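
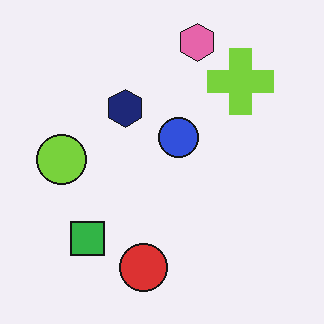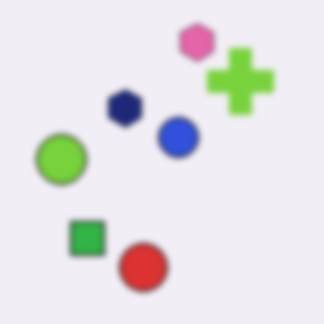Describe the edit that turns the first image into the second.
Moderately blurred.

Shape edges and outlines are uniformly softened across the whole image.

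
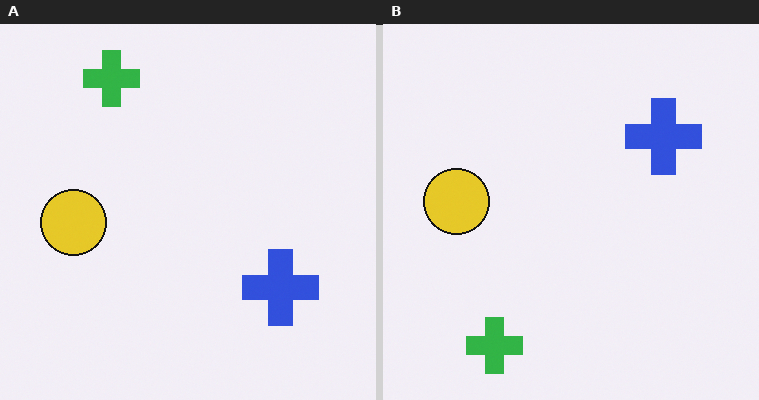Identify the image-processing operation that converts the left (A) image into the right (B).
This is the original image flipped vertically (top ↔ bottom).

The green cross is in the top-left of the left (A) image and the bottom-left of the right (B) — shapes on opposite sides of the horizontal midline have swapped in a mirror flip.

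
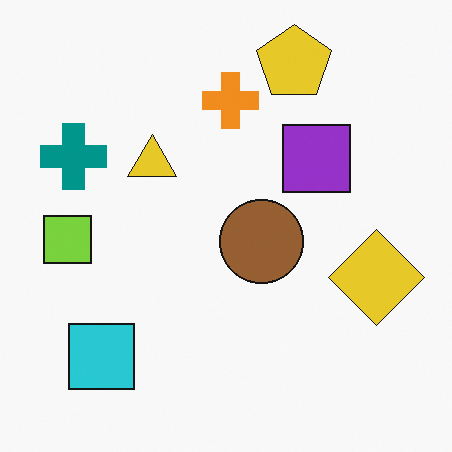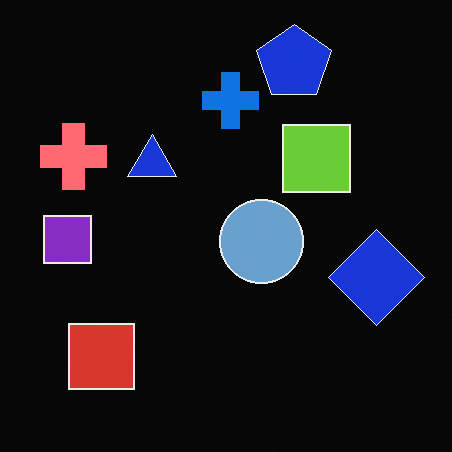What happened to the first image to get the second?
This is the original image color-inverted (negative).

The light background has become dark and every shape's color is its complement — a photographic negative.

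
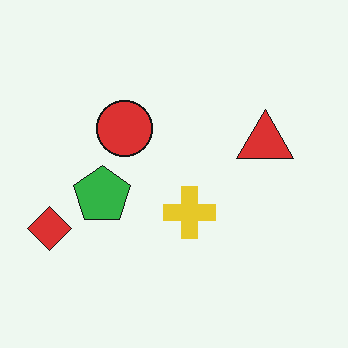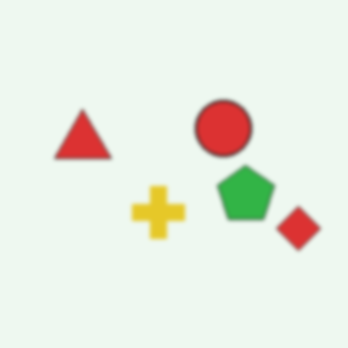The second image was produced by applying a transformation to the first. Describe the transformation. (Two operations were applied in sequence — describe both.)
The image was flipped horizontally (left ↔ right), then lightly blurred.

The red diamond is in the left of the first image and the right of the second — shapes on opposite sides of the vertical midline have swapped in a mirror flip. Shape edges and outlines are uniformly softened across the whole image.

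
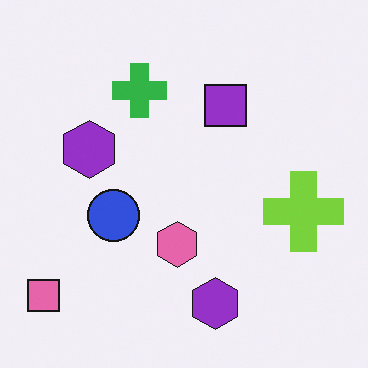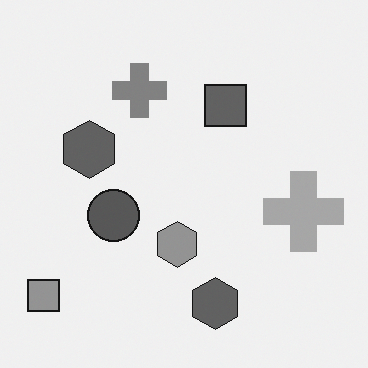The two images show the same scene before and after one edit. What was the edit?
The transformation is: converted to grayscale.

All color is removed — every shape is now a shade of grey.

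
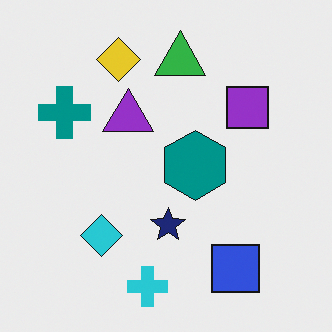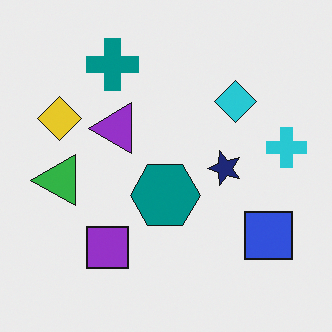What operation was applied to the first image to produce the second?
The second image is the first transposed (reflected across the top-left ↔ bottom-right diagonal).

Shapes have swapped their row and column positions — what was in the top-right is now in the bottom-left — a diagonal reflection.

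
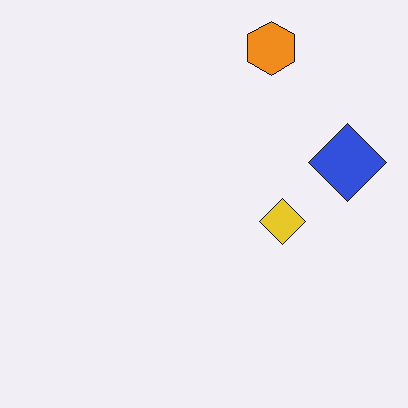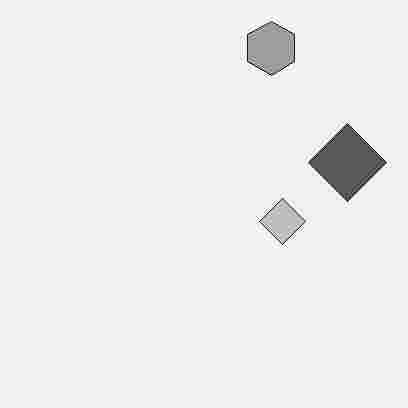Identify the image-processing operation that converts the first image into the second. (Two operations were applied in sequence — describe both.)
This is the original image converted to grayscale, then heavily JPEG-compressed with obvious blocking artifacts.

All color is removed — every shape is now a shade of grey. Blocky 8×8 compression artifacts appear around shape edges and the flat background shows ringing — characteristic JPEG degradation.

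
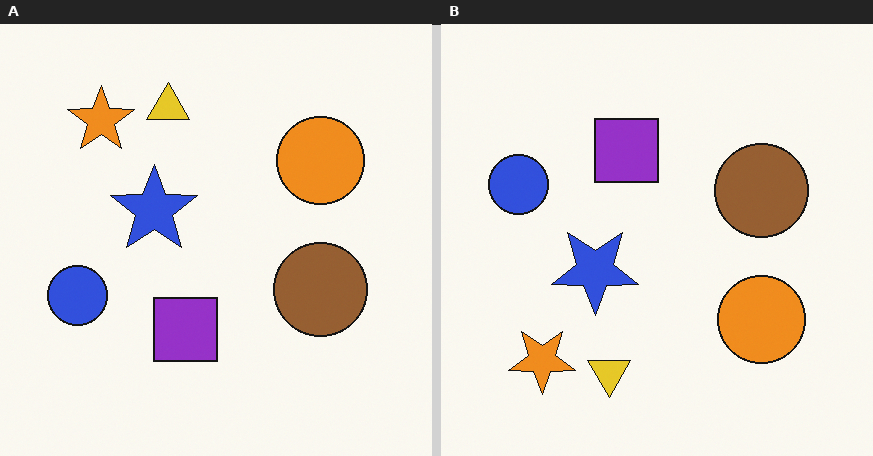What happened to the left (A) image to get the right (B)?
The transformation is: flipped vertically (top ↔ bottom).

The yellow triangle is in the top of the left (A) image and the bottom of the right (B) — shapes on opposite sides of the horizontal midline have swapped in a mirror flip.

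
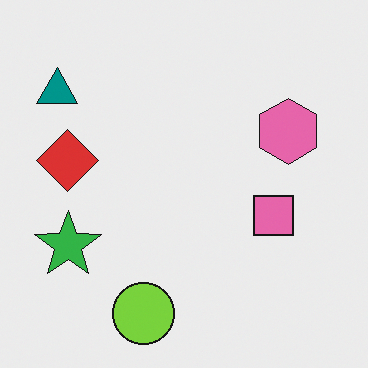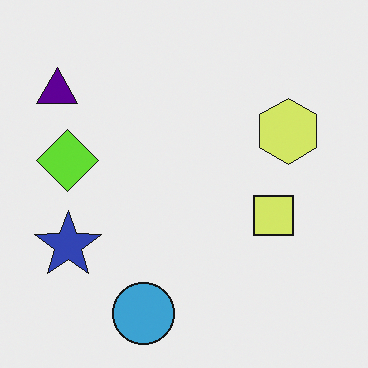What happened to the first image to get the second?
Hue-shifted noticeably.

Every shape's color has rotated by the same amount around the hue wheel — a uniform hue shift.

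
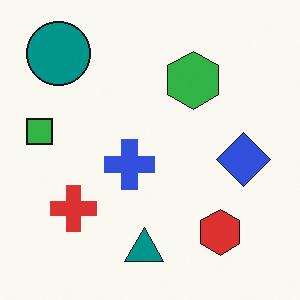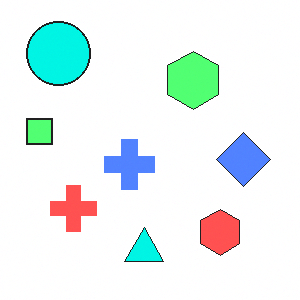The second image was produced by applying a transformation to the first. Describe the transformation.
This is the original image substantially brightened.

Every pixel — background and shapes alike — is uniformly brightened.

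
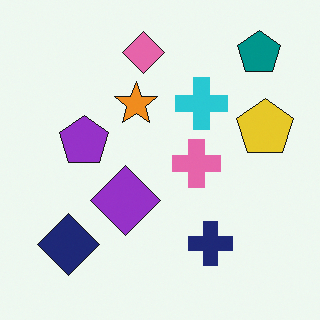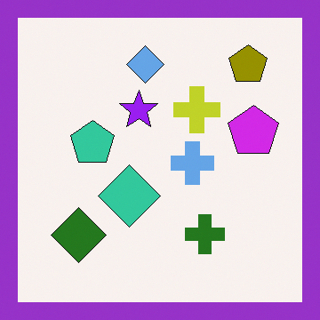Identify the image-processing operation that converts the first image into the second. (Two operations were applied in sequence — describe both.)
The transformation is: hue-shifted through roughly half the color wheel, then framed with a purple border.

Every shape's color has rotated by the same amount around the hue wheel — a uniform hue shift. A solid purple frame runs around the edge of the second image, with the content slightly shrunk inside it.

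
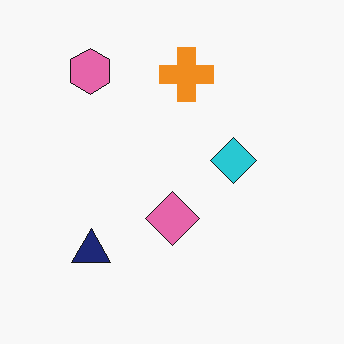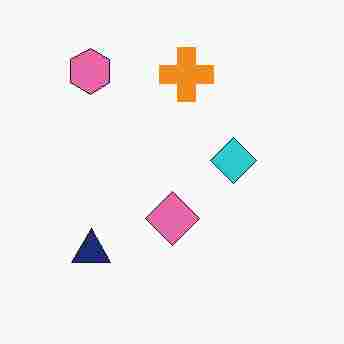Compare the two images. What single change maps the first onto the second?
The transformation is: heavily JPEG-compressed with obvious blocking artifacts.

Blocky 8×8 compression artifacts appear around shape edges and the flat background shows ringing — characteristic JPEG degradation.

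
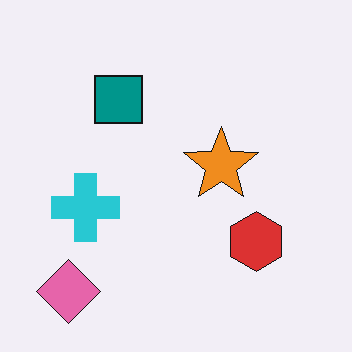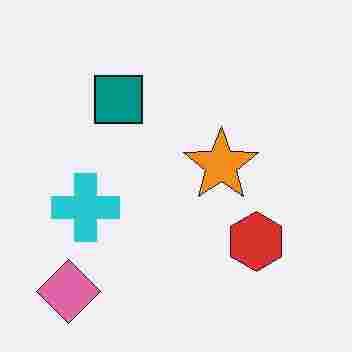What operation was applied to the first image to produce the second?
The image was degraded with heavy JPEG compression.

Blocky 8×8 compression artifacts appear around shape edges and the flat background shows ringing — characteristic JPEG degradation.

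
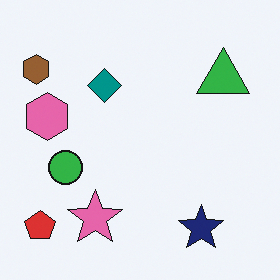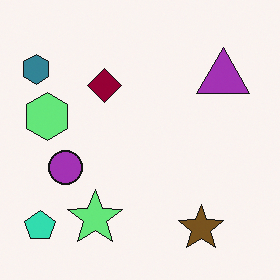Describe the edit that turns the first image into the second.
The second image is the first hue-shifted by a large amount.

Every shape's color has rotated by the same amount around the hue wheel — a uniform hue shift.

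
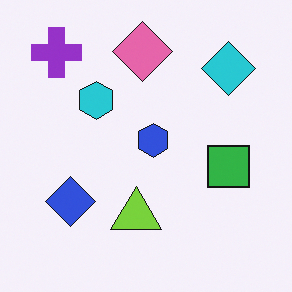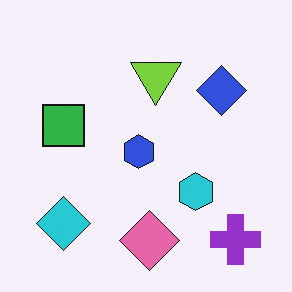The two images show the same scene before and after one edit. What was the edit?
The second image is the first rotated 180°.

The purple cross sits in the top-left of the first image and the bottom-right of the second — consistent with a whole-image 180° rotation.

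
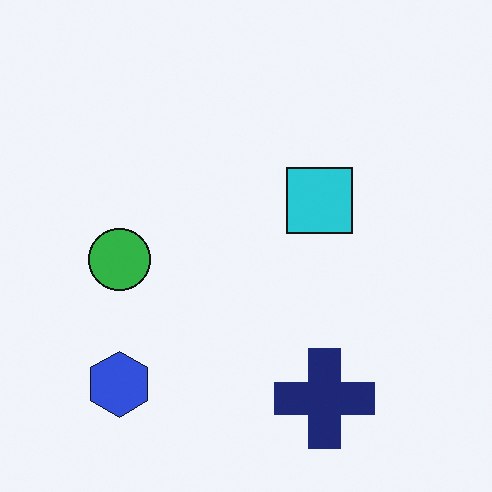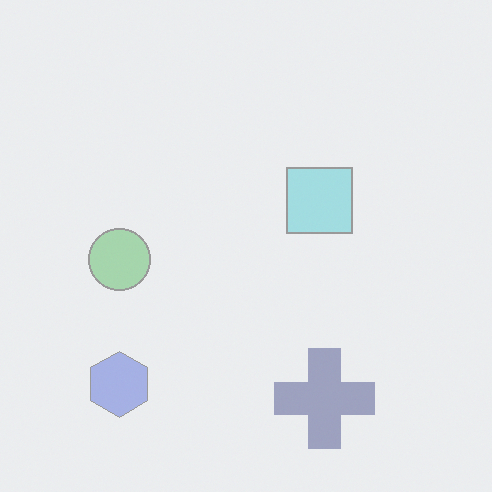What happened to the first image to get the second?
This is the original image washed out (contrast reduced).

Tones are pushed toward mid-grey across the whole image — a global contrast change.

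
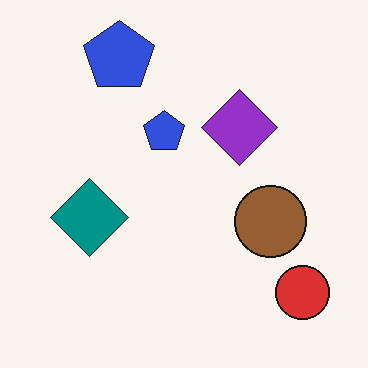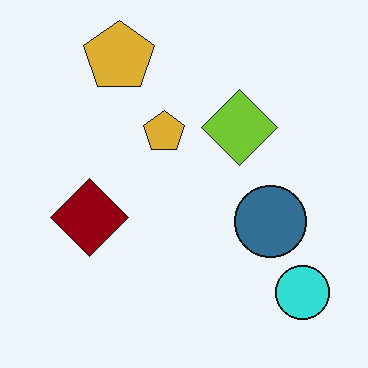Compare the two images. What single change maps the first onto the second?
The second image is the first hue-shifted by a large amount.

Every shape's color has rotated by the same amount around the hue wheel — a uniform hue shift.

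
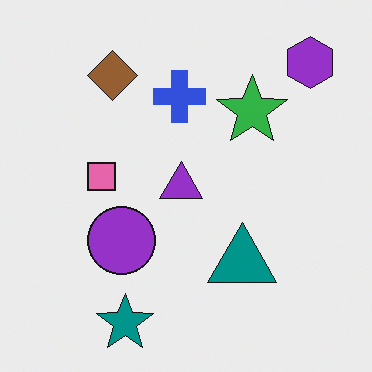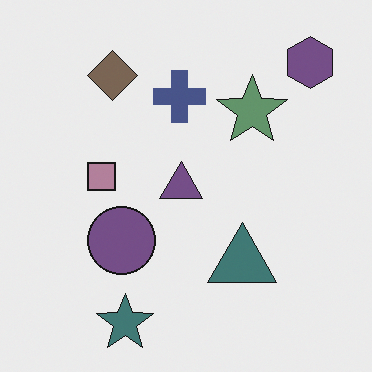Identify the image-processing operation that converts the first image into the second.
It was heavily desaturated.

All colors are more muted and greyish — a global saturation change.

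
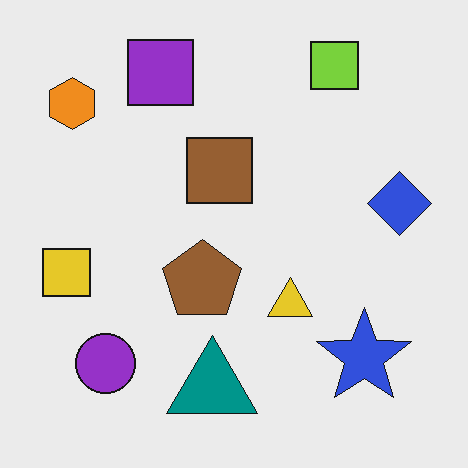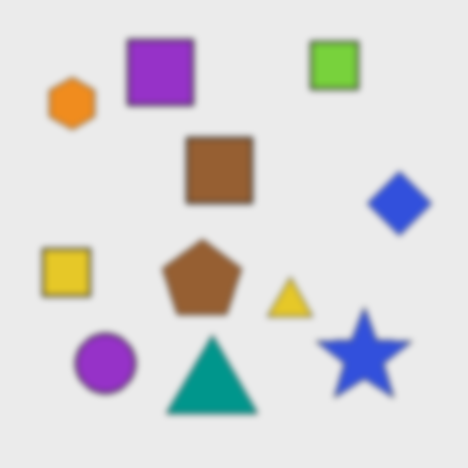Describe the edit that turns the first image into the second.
The image was noticeably gaussian-blurred.

Shape edges and outlines are uniformly softened across the whole image.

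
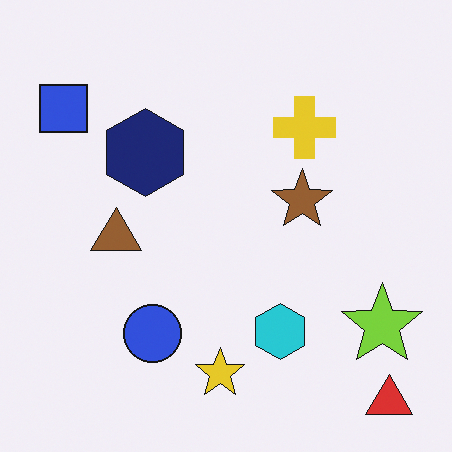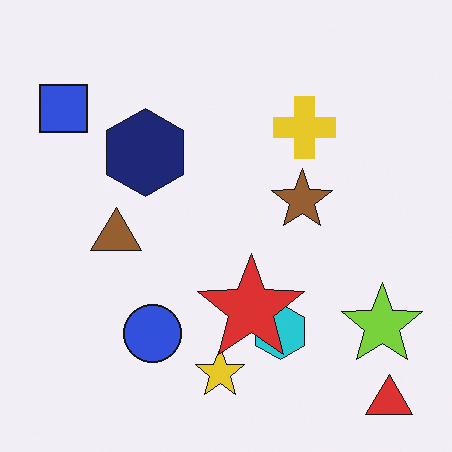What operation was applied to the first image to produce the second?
Overlaid with an additional red star.

A red star appears in the second image that is absent from the first.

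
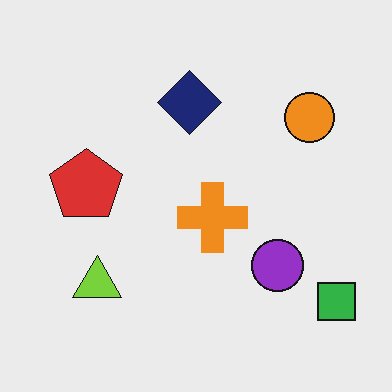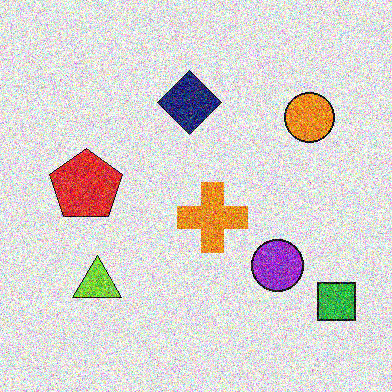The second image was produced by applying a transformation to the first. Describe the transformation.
The image was degraded with a thick layer of grain.

Random speckle covers the whole image, including the flat background.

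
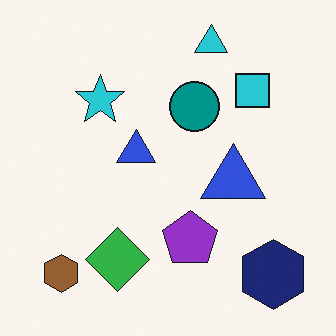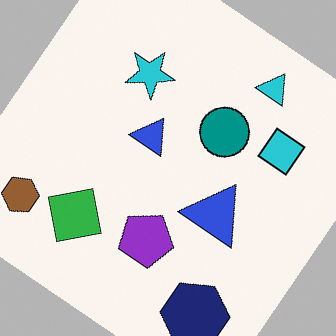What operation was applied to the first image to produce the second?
The second image is the first rotated clockwise by a large amount — several tens of degrees.

Every shape is tilted by the same angle and the image corners show triangular fill wedges — a whole-image rotation by a non-right angle.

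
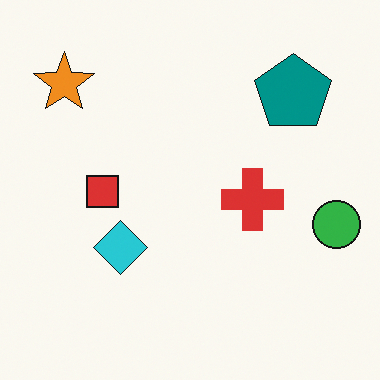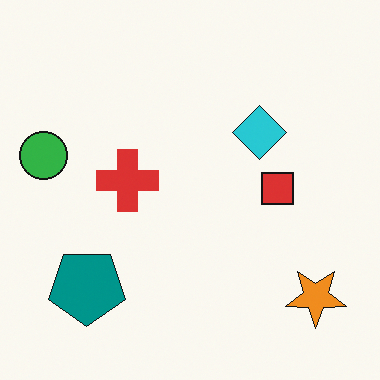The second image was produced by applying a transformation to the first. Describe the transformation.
This is the original image rotated 180°.

The orange star sits in the top-left of the first image and the bottom-right of the second — consistent with a whole-image 180° rotation.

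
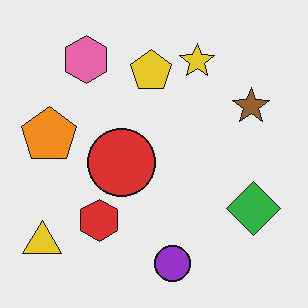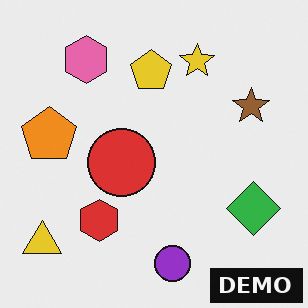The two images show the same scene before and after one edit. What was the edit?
The image was watermarked with the text "DEMO" in the lower-right corner.

A dark label reading "DEMO" appears in the lower-right corner.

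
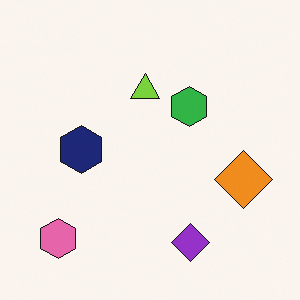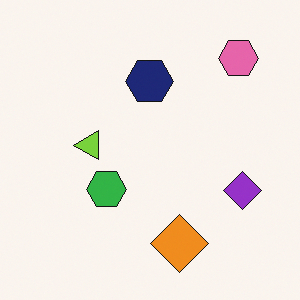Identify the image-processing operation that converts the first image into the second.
It was transposed (reflected across the top-left ↔ bottom-right diagonal).

Shapes have swapped their row and column positions — what was in the top-right is now in the bottom-left — a diagonal reflection.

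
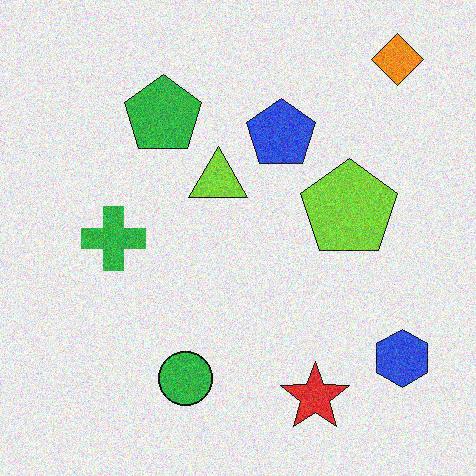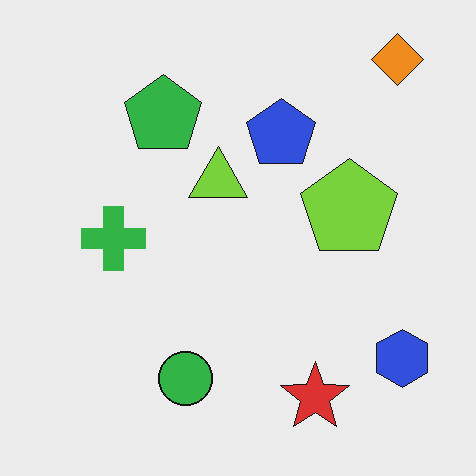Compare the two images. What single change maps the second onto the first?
The image was degraded with visible gaussian noise.

Random speckle covers the whole image, including the flat background.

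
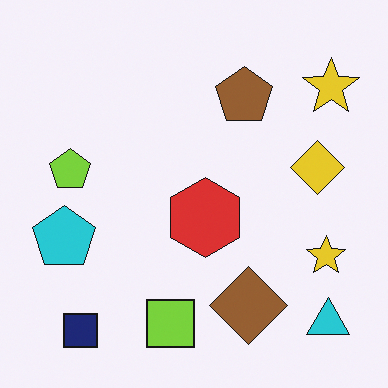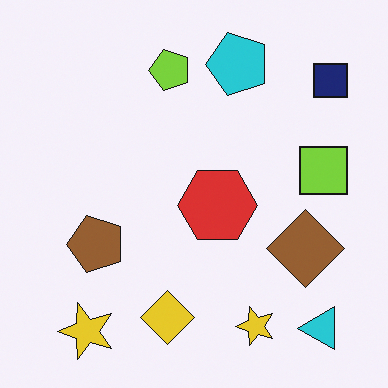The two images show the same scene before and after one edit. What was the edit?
This is the original image transposed (reflected across the top-left ↔ bottom-right diagonal).

Shapes have swapped their row and column positions — what was in the top-right is now in the bottom-left — a diagonal reflection.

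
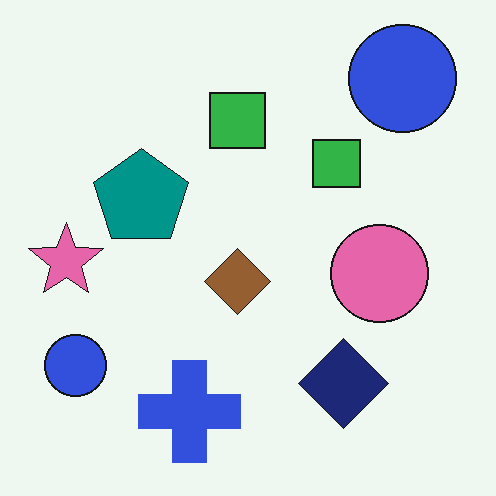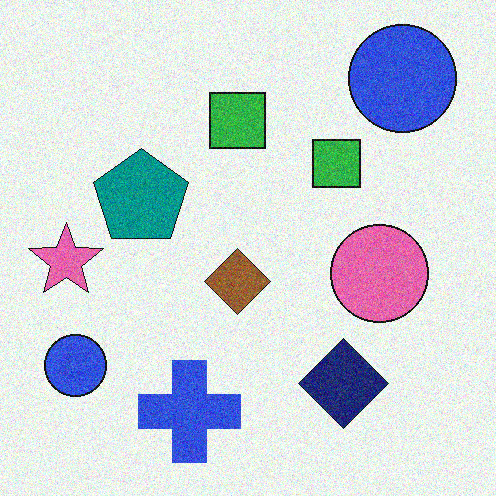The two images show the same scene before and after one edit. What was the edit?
This is the original image degraded with visible gaussian noise.

Random speckle covers the whole image, including the flat background.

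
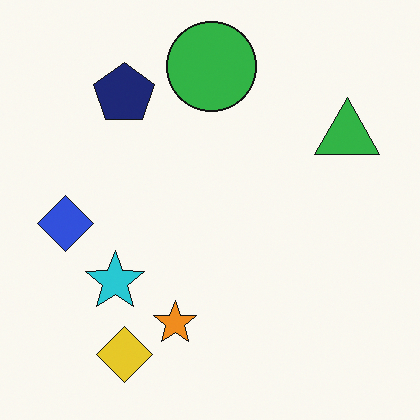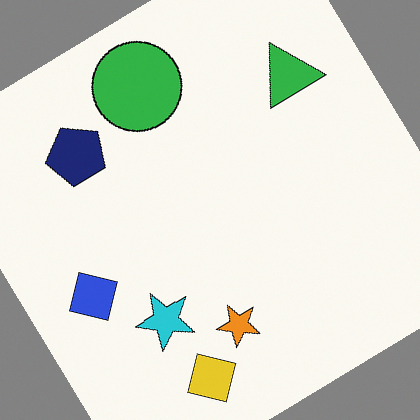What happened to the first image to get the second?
The image was rotated counter-clockwise by a large amount — several tens of degrees.

Every shape is tilted by the same angle and the image corners show triangular fill wedges — a whole-image rotation by a non-right angle.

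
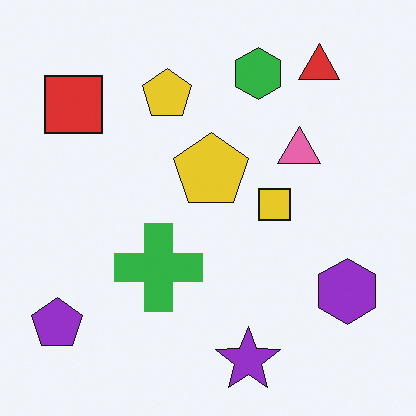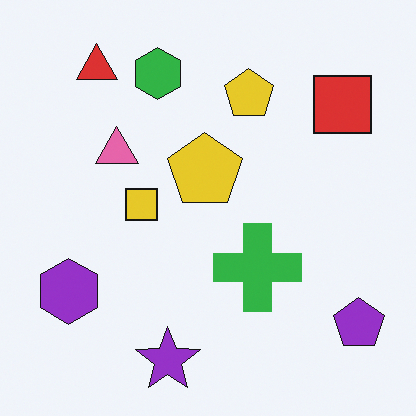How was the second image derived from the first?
Flipped horizontally (left ↔ right).

The purple pentagon is in the bottom-left of the first image and the bottom-right of the second — shapes on opposite sides of the vertical midline have swapped in a mirror flip.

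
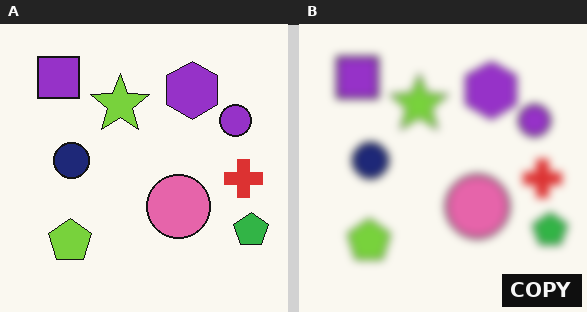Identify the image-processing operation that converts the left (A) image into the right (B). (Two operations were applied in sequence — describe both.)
It was moderately blurred, then watermarked with the text "COPY" in the lower-right corner.

Shape edges and outlines are uniformly softened across the whole image. A dark label reading "COPY" appears in the lower-right corner.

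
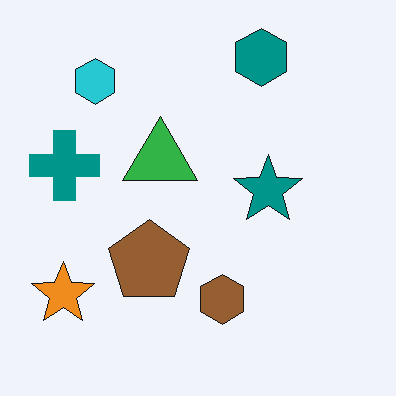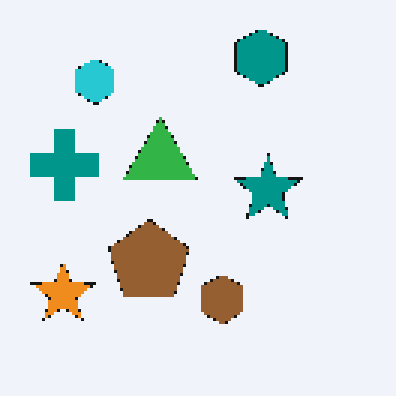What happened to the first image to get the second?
The second image is the first mildly pixelated.

Shapes are reduced to large square blocks; fine edges and outlines are lost — a downscale-then-upscale (mosaic) effect.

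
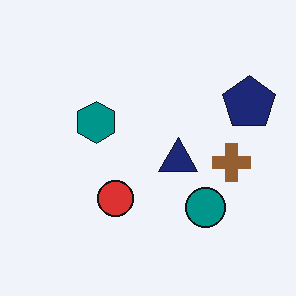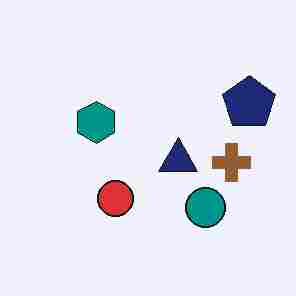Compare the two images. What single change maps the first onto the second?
This is the original image heavily JPEG-compressed with obvious blocking artifacts.

Blocky 8×8 compression artifacts appear around shape edges and the flat background shows ringing — characteristic JPEG degradation.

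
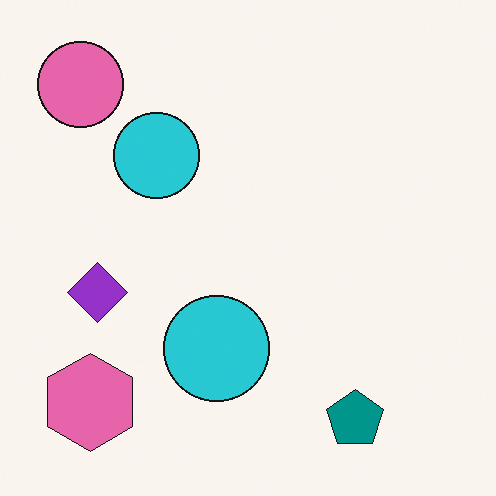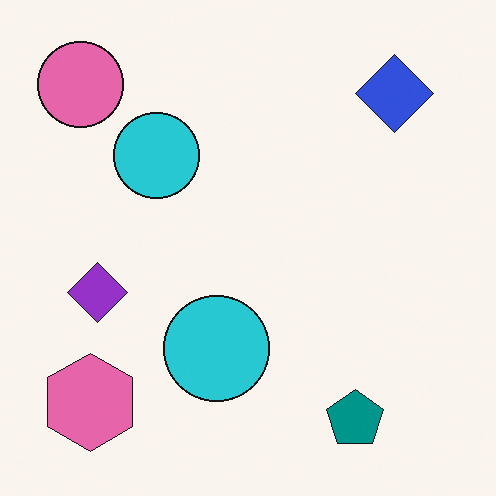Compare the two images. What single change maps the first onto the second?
The image was overlaid with an additional blue diamond.

A blue diamond appears in the second image that is absent from the first.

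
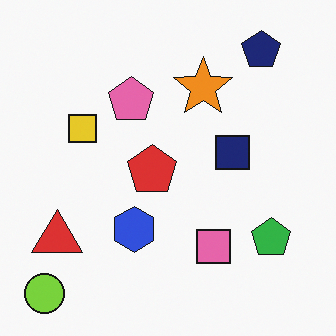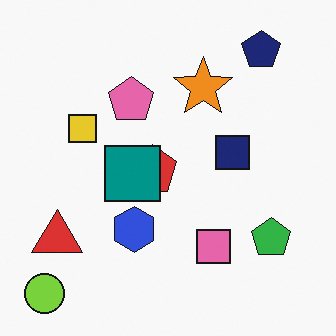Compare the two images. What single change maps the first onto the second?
The image was overlaid with an additional teal square.

A teal square appears in the second image that is absent from the first.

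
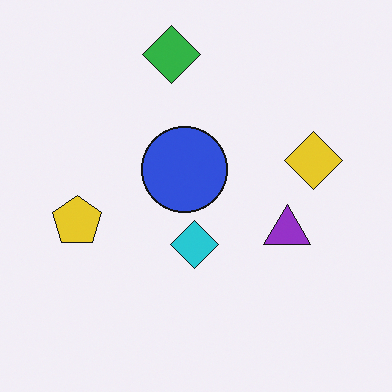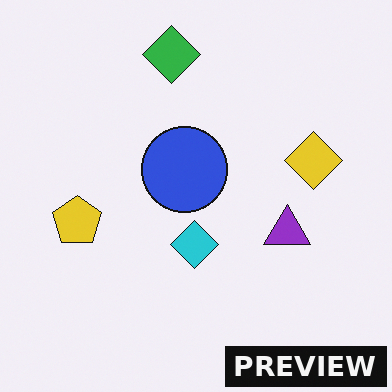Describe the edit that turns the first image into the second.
This is the original image watermarked with the text "PREVIEW" in the lower-right corner.

A dark label reading "PREVIEW" appears in the lower-right corner.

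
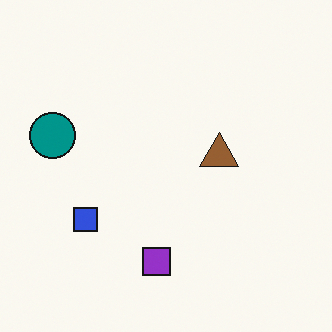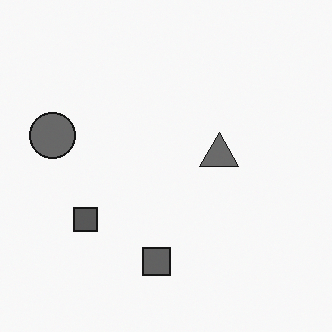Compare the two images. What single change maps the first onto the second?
This is the original image converted to grayscale.

All color is removed — every shape is now a shade of grey.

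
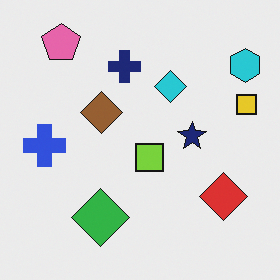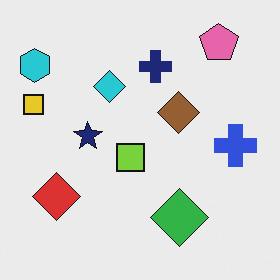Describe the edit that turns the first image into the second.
The image was flipped horizontally (left ↔ right).

The yellow square is in the right of the first image and the left of the second — shapes on opposite sides of the vertical midline have swapped in a mirror flip.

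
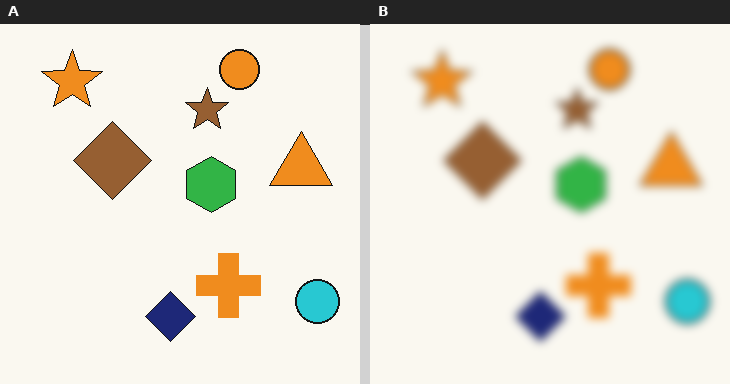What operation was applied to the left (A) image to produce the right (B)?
The image was noticeably gaussian-blurred.

Shape edges and outlines are uniformly softened across the whole image.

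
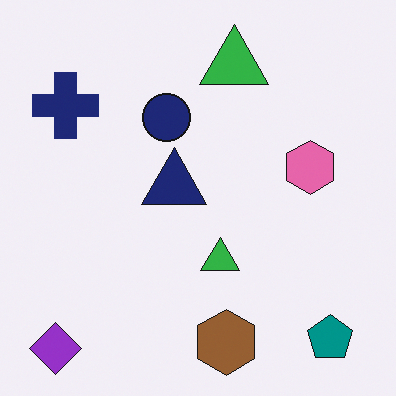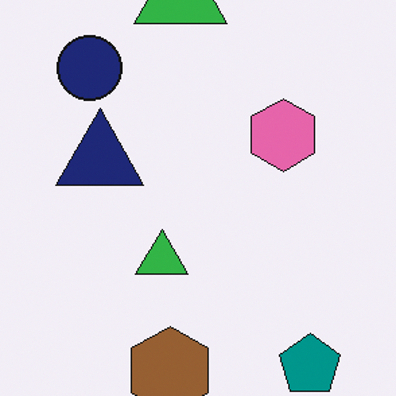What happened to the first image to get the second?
The second image is the first cropped slightly and scaled back up.

The visible shapes are larger and the field of view is narrower; shapes near the original edges may be partly or wholly outside the frame — a crop-and-rescale.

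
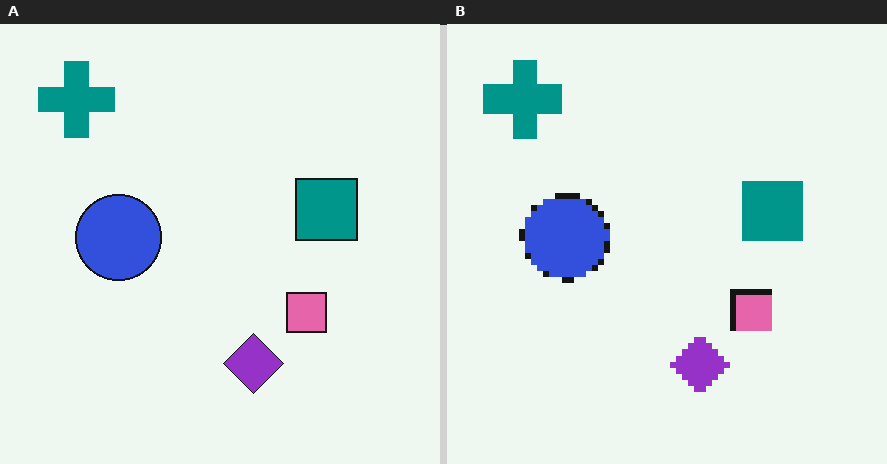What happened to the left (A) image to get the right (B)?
This is the original image moderately pixelated.

Shapes are reduced to large square blocks; fine edges and outlines are lost — a downscale-then-upscale (mosaic) effect.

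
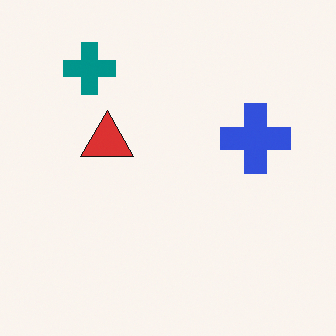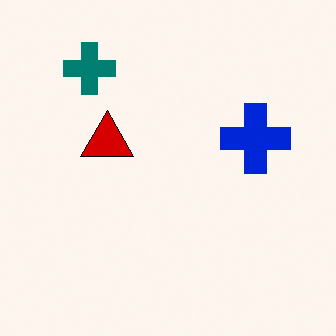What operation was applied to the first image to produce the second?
The transformation is: given slightly increased contrast.

Tones are pushed away from mid-grey across the whole image — a global contrast change.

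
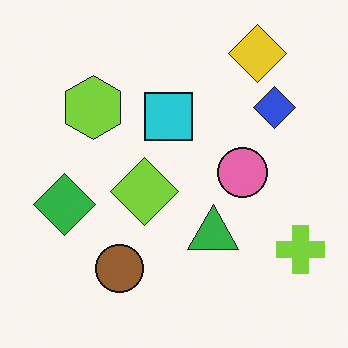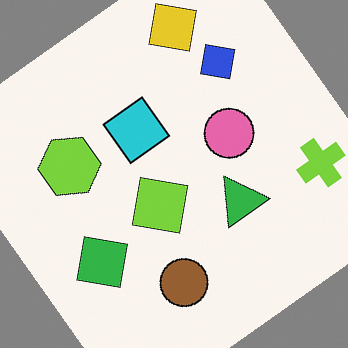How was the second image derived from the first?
It was rotated counter-clockwise by a large amount — several tens of degrees.

Every shape is tilted by the same angle and the image corners show triangular fill wedges — a whole-image rotation by a non-right angle.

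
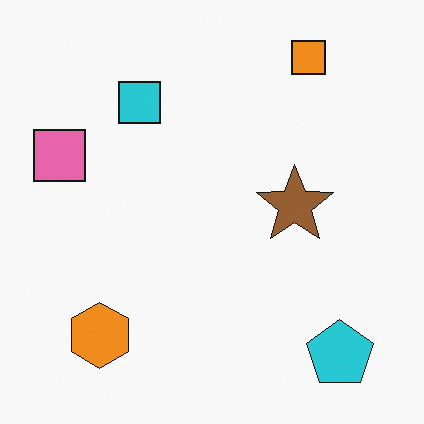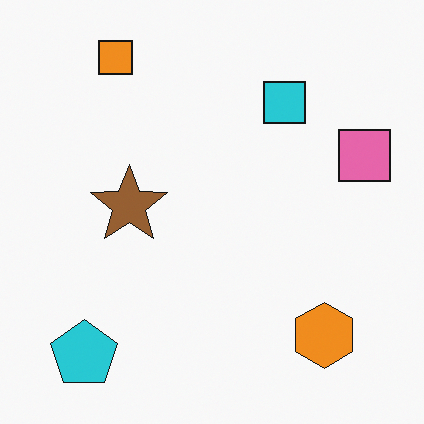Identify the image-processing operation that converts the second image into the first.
The image was flipped horizontally (left ↔ right).

The pink square is in the right of the second image and the left of the first — shapes on opposite sides of the vertical midline have swapped in a mirror flip.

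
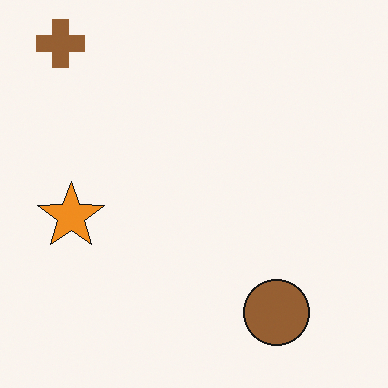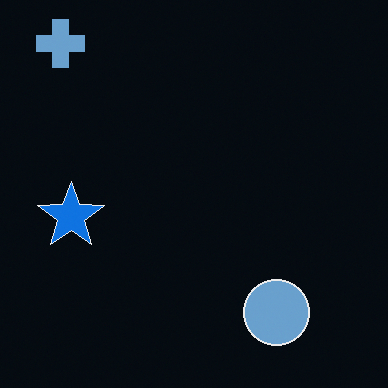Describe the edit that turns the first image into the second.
The second image is the first color-inverted (negative).

The light background has become dark and every shape's color is its complement — a photographic negative.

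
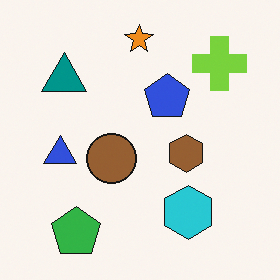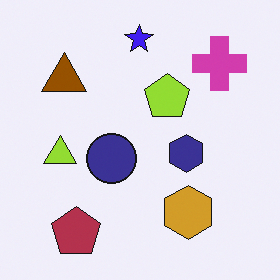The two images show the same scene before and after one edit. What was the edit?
The second image is the first hue-shifted through roughly half the color wheel.

Every shape's color has rotated by the same amount around the hue wheel — a uniform hue shift.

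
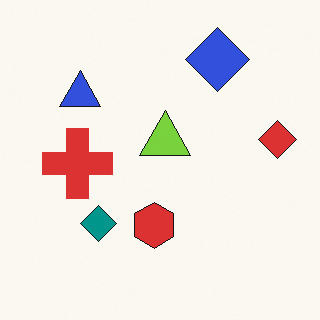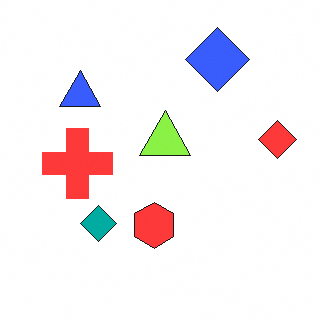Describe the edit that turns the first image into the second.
The second image is the first brightened a little.

Every pixel — background and shapes alike — is uniformly brightened.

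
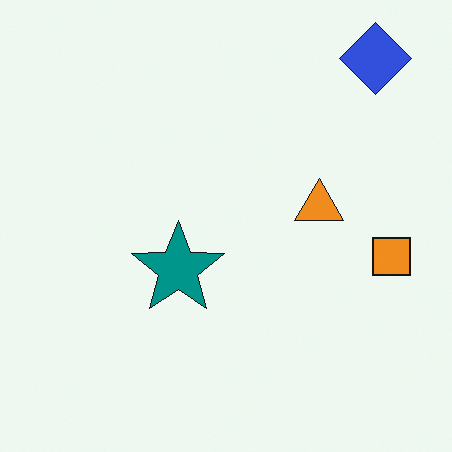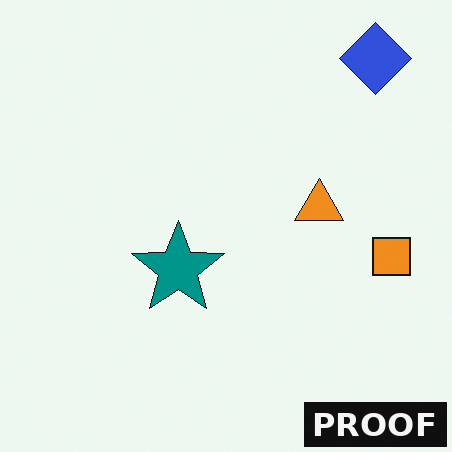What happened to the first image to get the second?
The image was watermarked with the text "PROOF" in the lower-right corner.

A dark label reading "PROOF" appears in the lower-right corner.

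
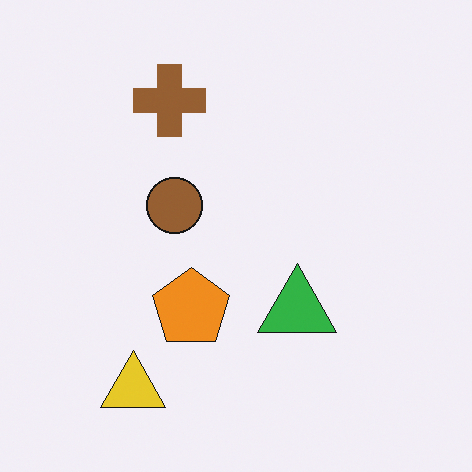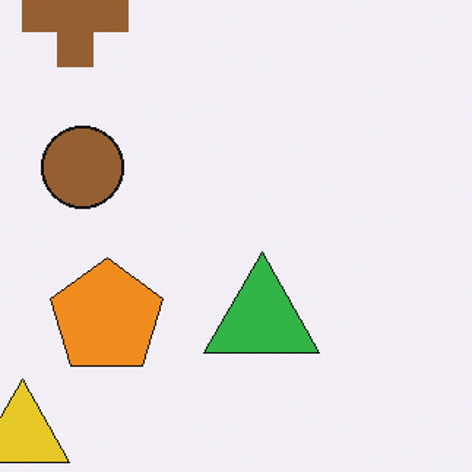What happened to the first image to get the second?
The image was cropped slightly and scaled back up.

The visible shapes are larger and the field of view is narrower; shapes near the original edges may be partly or wholly outside the frame — a crop-and-rescale.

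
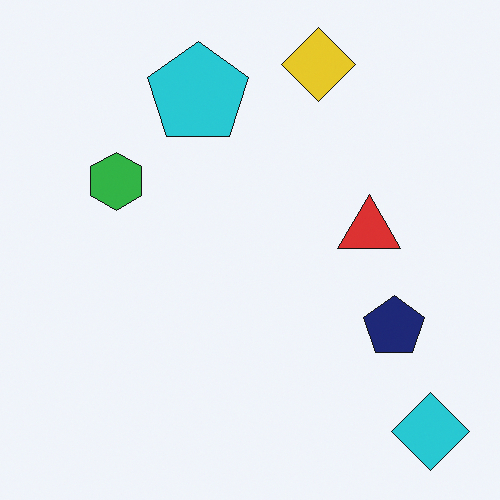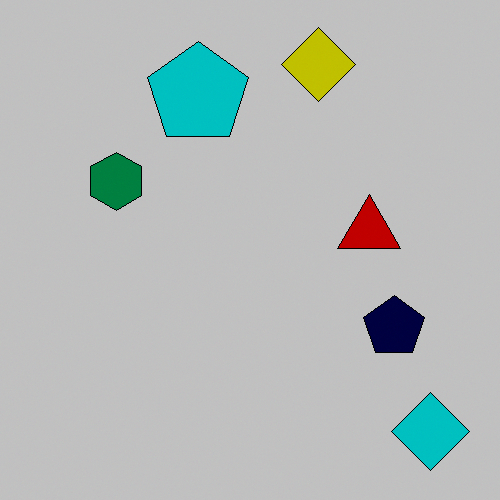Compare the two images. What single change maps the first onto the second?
This is the original image heavily posterized to just a handful of flat colors.

Each flat color has snapped to a coarser quantized level — most visibly, the near-white background has dropped to a flat grey.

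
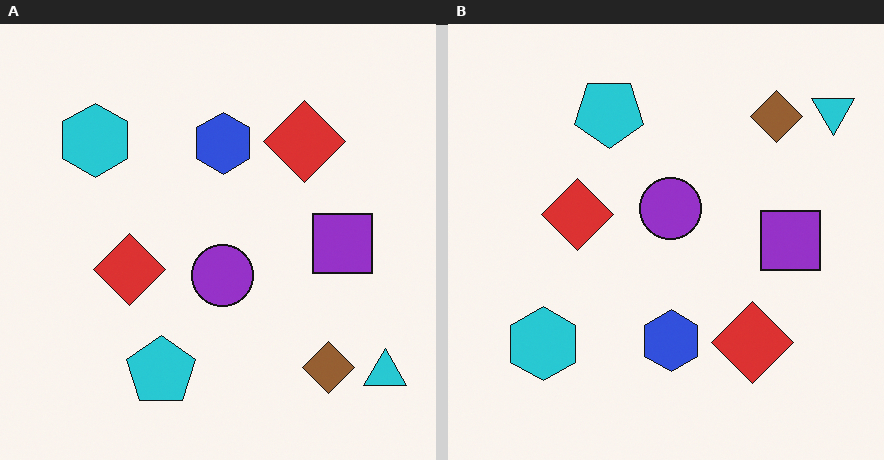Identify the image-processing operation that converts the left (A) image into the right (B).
Flipped vertically (top ↔ bottom).

The cyan triangle is in the bottom-right of the left (A) image and the top-right of the right (B) — shapes on opposite sides of the horizontal midline have swapped in a mirror flip.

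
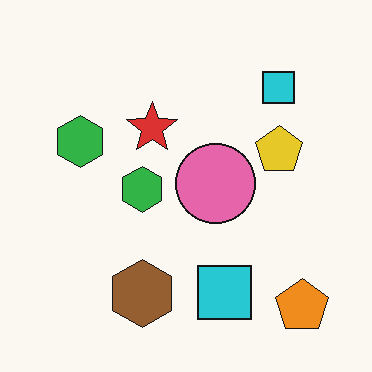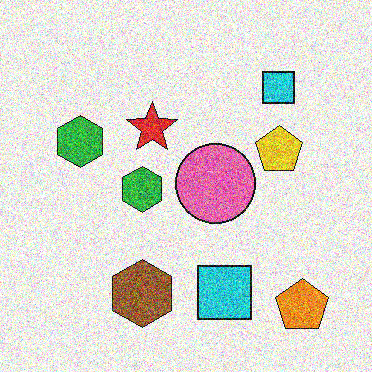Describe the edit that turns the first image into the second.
The second image is the first degraded with strong gaussian noise.

Random speckle covers the whole image, including the flat background.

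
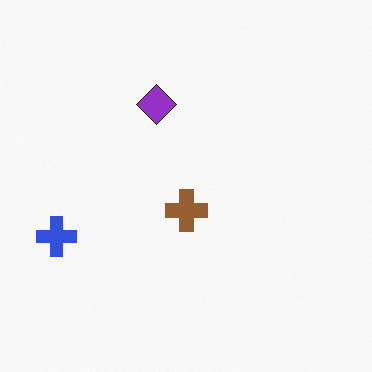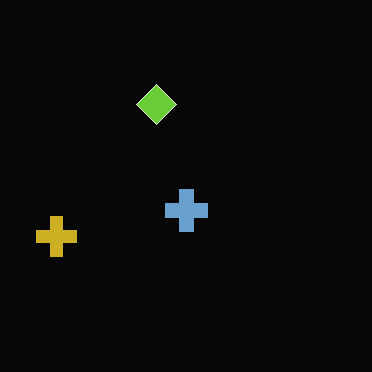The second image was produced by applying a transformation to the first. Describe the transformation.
It was color-inverted (negative).

The light background has become dark and every shape's color is its complement — a photographic negative.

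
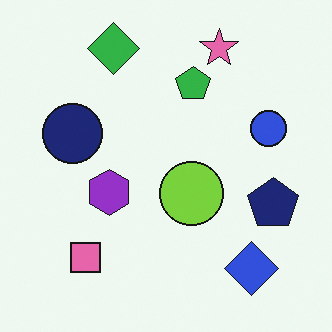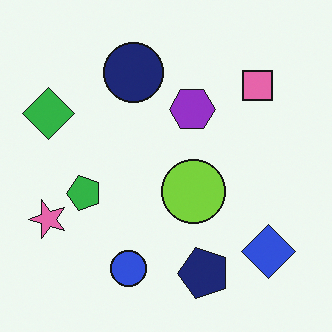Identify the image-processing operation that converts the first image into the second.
Transposed (reflected across the top-left ↔ bottom-right diagonal).

Shapes have swapped their row and column positions — what was in the top-right is now in the bottom-left — a diagonal reflection.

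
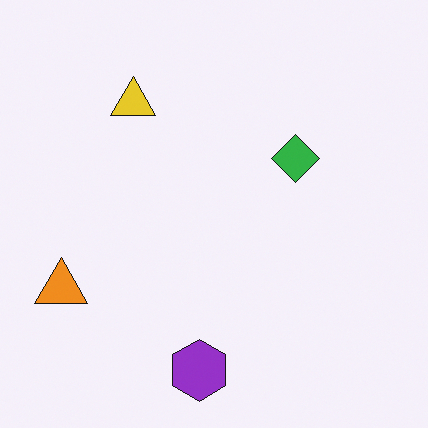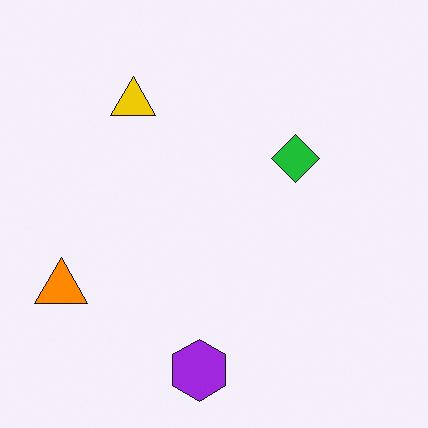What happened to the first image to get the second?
The transformation is: slightly oversaturated.

All colors are more vivid — a global saturation change.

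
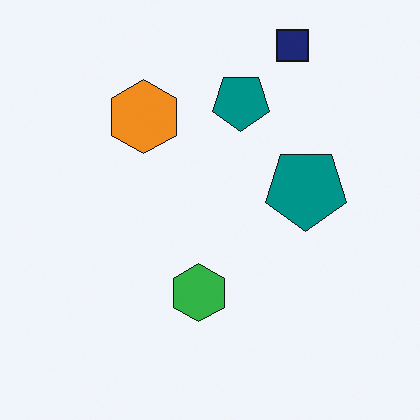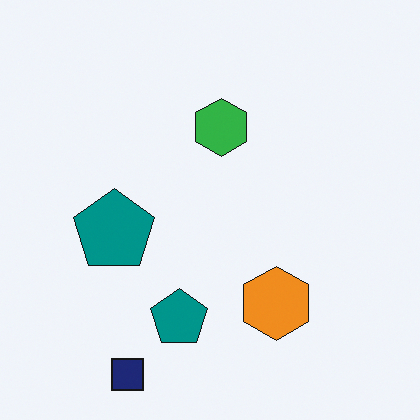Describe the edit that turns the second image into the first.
Rotated 180°.

The navy square sits in the bottom-left of the second image and the top-right of the first — consistent with a whole-image 180° rotation.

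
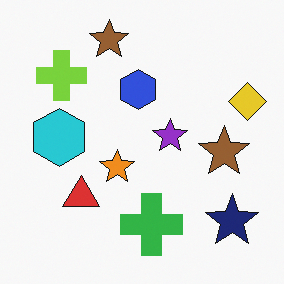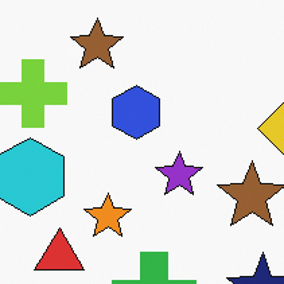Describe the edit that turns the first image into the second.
It was cropped to a modestly smaller region and rescaled.

The visible shapes are larger and the field of view is narrower; shapes near the original edges may be partly or wholly outside the frame — a crop-and-rescale.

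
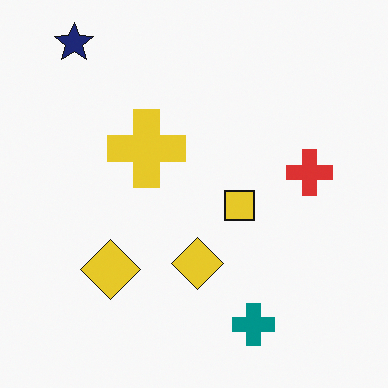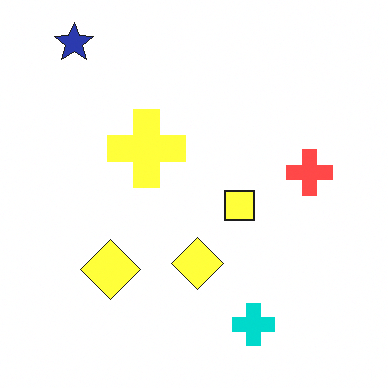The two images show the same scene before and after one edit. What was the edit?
This is the original image substantially brightened.

Every pixel — background and shapes alike — is uniformly brightened.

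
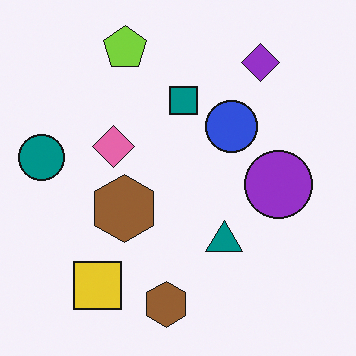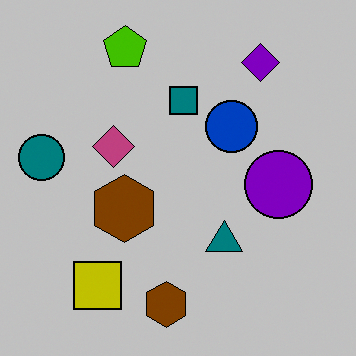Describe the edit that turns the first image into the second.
The transformation is: heavily posterized to just a handful of flat colors.

Each flat color has snapped to a coarser quantized level — most visibly, the near-white background has dropped to a flat grey.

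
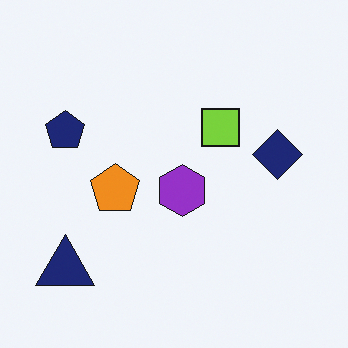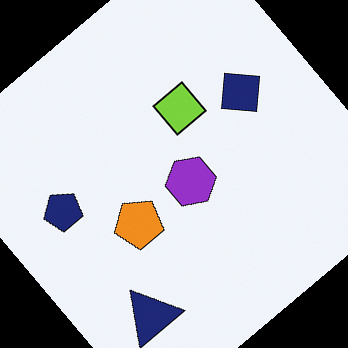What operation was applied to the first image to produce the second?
Rotated counter-clockwise by a large amount — several tens of degrees.

Every shape is tilted by the same angle and the image corners show triangular fill wedges — a whole-image rotation by a non-right angle.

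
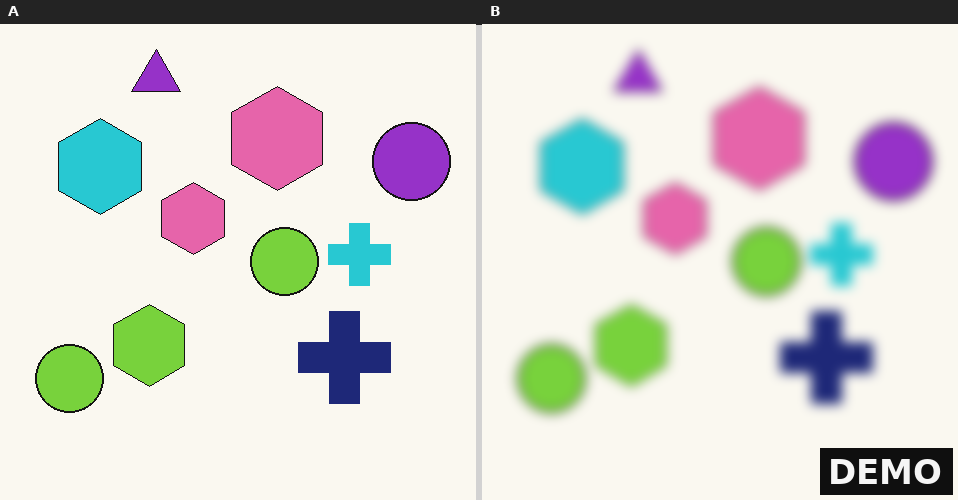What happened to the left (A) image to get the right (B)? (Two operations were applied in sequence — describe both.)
This is the original image heavily blurred, then watermarked with the text "DEMO" in the lower-right corner.

Shape edges and outlines are uniformly softened across the whole image. A dark label reading "DEMO" appears in the lower-right corner.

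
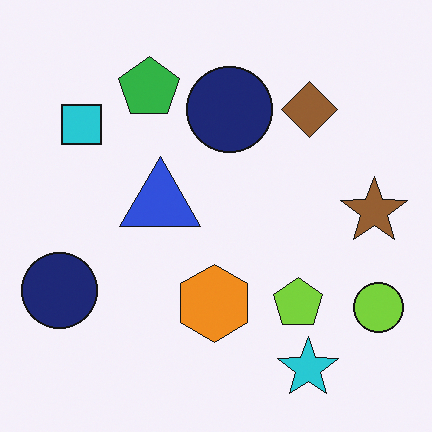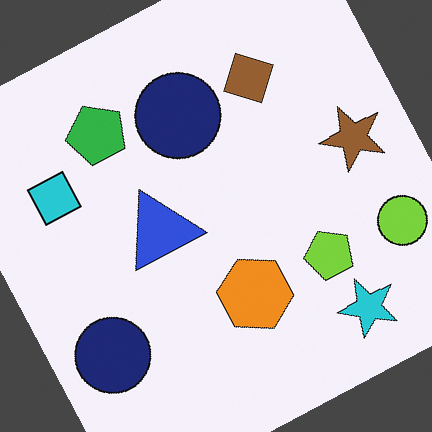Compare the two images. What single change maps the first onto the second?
Rotated counter-clockwise by a moderate amount.

Every shape is tilted by the same angle and the image corners show triangular fill wedges — a whole-image rotation by a non-right angle.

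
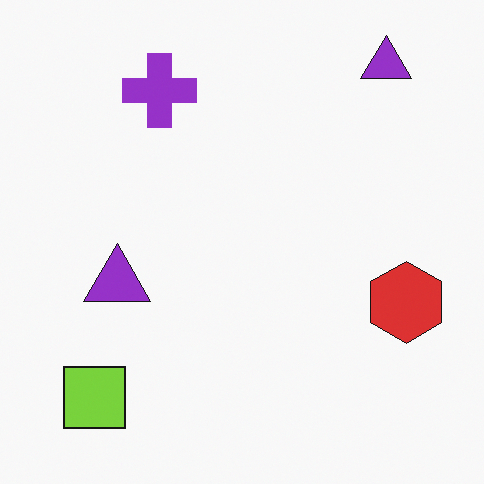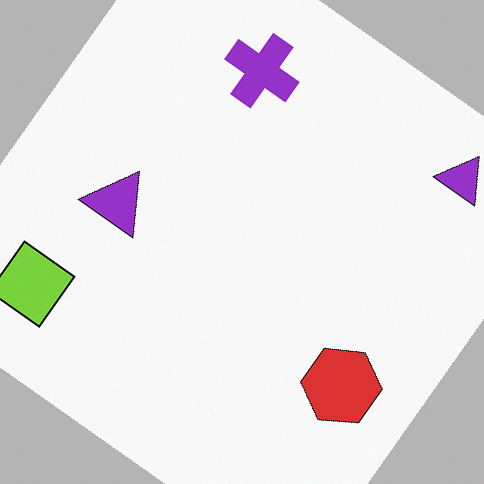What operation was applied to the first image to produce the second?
The second image is the first rotated clockwise by a large amount — several tens of degrees.

Every shape is tilted by the same angle and the image corners show triangular fill wedges — a whole-image rotation by a non-right angle.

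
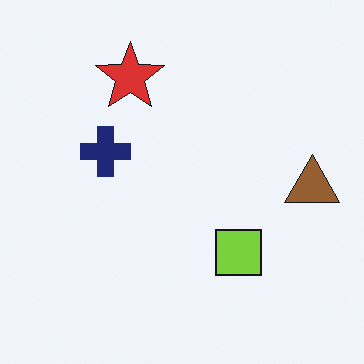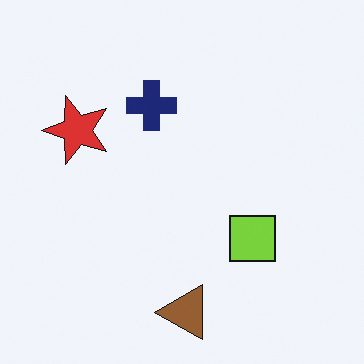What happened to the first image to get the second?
The transformation is: transposed (reflected across the top-left ↔ bottom-right diagonal).

Shapes have swapped their row and column positions — what was in the top-right is now in the bottom-left — a diagonal reflection.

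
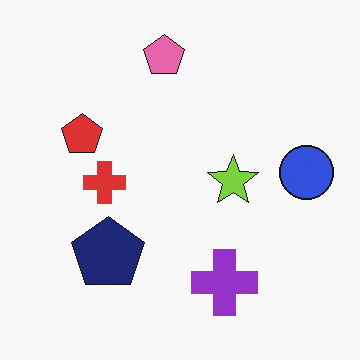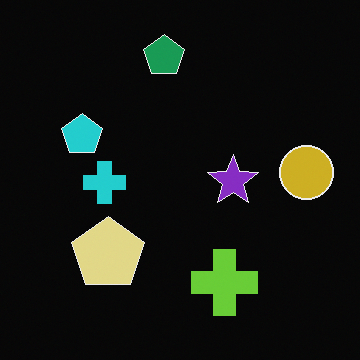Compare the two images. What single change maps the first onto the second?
The transformation is: color-inverted (negative).

The light background has become dark and every shape's color is its complement — a photographic negative.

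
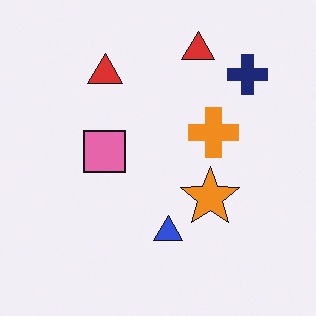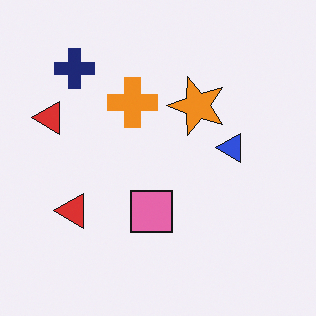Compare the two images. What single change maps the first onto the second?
This is the original image rotated 90° counter-clockwise.

The navy cross sits in the top-right of the first image and the top-left of the second — consistent with a whole-image 90° counter-clockwise rotation.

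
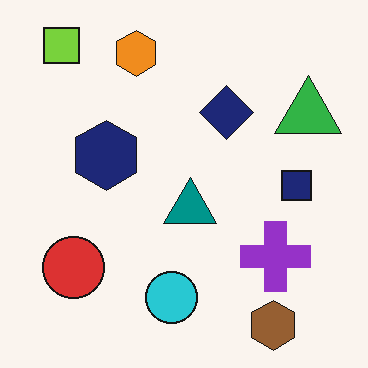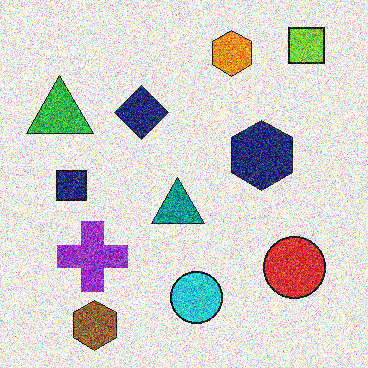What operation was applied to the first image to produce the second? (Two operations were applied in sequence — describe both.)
The image was degraded with heavy additive noise, then flipped horizontally (left ↔ right).

Random speckle covers the whole image, including the flat background. The green triangle is in the top-right of the first image and the top-left of the second — shapes on opposite sides of the vertical midline have swapped in a mirror flip.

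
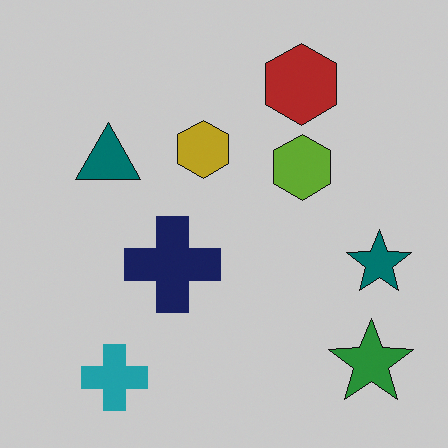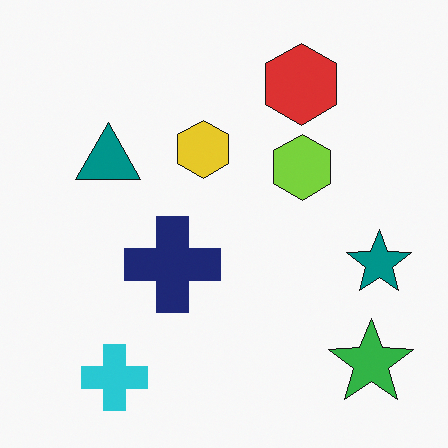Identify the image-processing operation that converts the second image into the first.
Darkened a little.

Every pixel — background and shapes alike — is uniformly darkened.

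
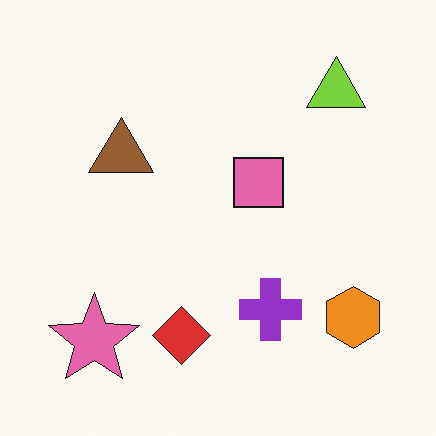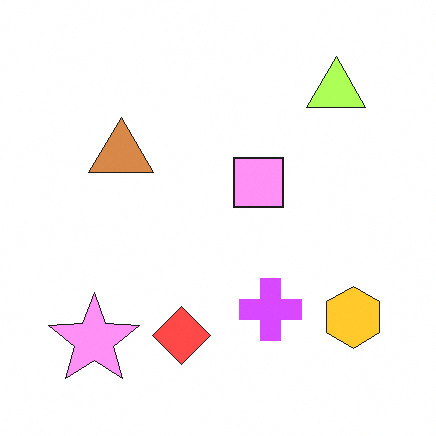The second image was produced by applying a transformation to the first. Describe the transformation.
The second image is the first substantially brightened.

Every pixel — background and shapes alike — is uniformly brightened.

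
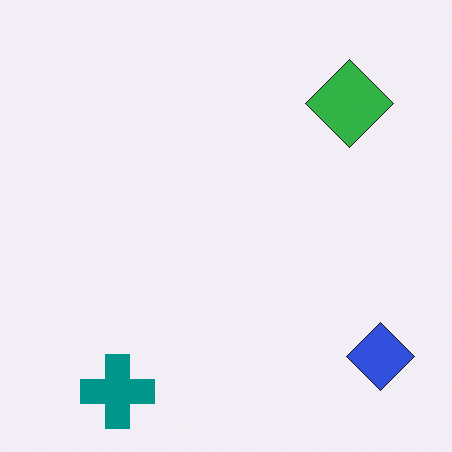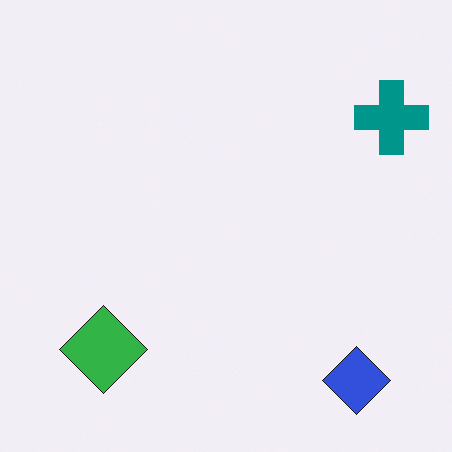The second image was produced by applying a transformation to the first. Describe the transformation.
It was transposed (reflected across the top-left ↔ bottom-right diagonal).

Shapes have swapped their row and column positions — what was in the top-right is now in the bottom-left — a diagonal reflection.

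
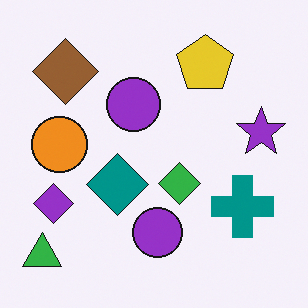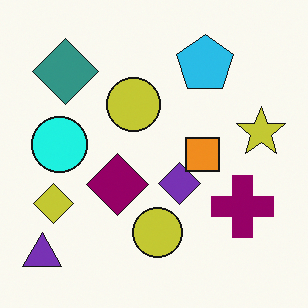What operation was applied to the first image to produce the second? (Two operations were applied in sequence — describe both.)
Hue-shifted noticeably, then overlaid with an additional orange square.

Every shape's color has rotated by the same amount around the hue wheel — a uniform hue shift. An orange square appears in the second image that is absent from the first.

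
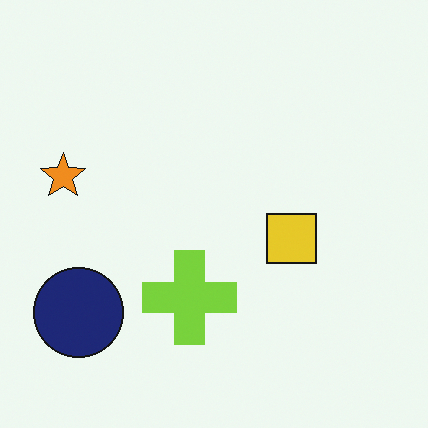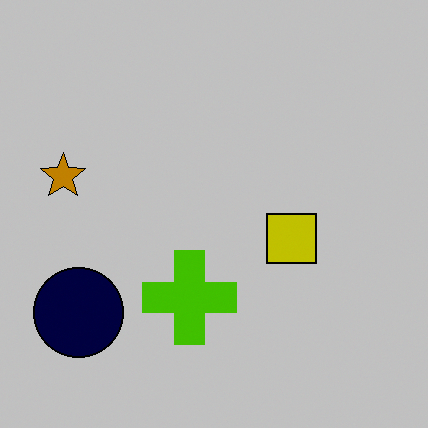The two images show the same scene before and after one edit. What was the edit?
The image was aggressively posterized.

Each flat color has snapped to a coarser quantized level — most visibly, the near-white background has dropped to a flat grey.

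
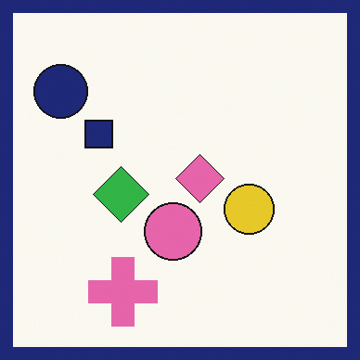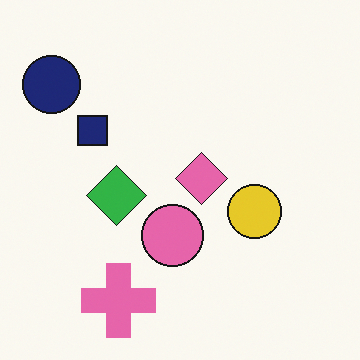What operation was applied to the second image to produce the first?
It was framed with a navy border.

A solid navy frame runs around the edge of the first image, with the content slightly shrunk inside it.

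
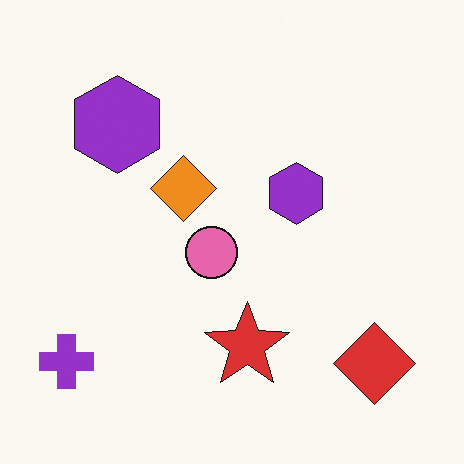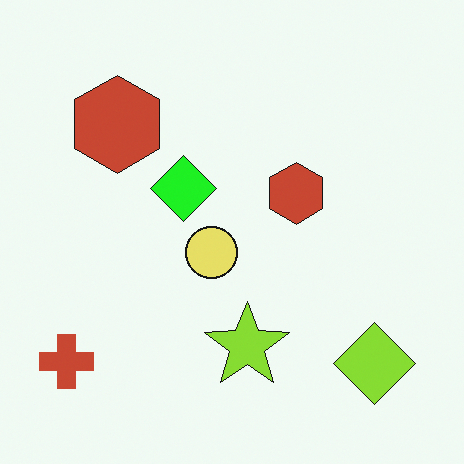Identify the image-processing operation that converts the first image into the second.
The image was hue-shifted through roughly a third of the color wheel.

Every shape's color has rotated by the same amount around the hue wheel — a uniform hue shift.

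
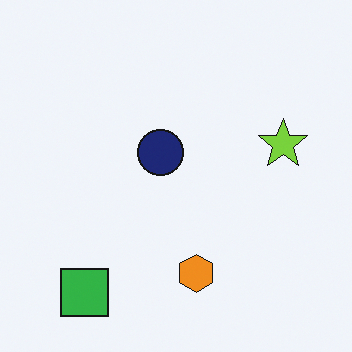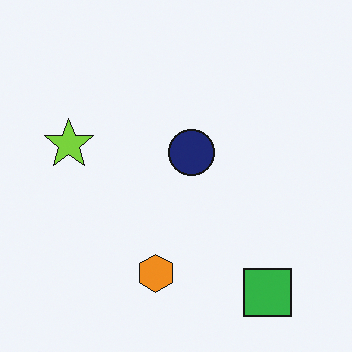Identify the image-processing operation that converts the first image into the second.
The transformation is: flipped horizontally (left ↔ right).

The lime star is in the right of the first image and the left of the second — shapes on opposite sides of the vertical midline have swapped in a mirror flip.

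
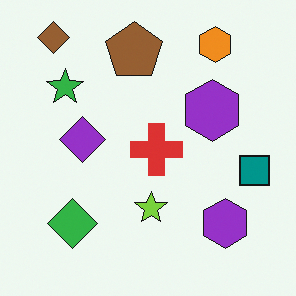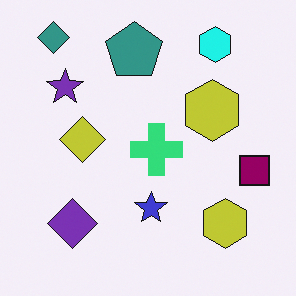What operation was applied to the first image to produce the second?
It was hue-shifted through roughly a third of the color wheel.

Every shape's color has rotated by the same amount around the hue wheel — a uniform hue shift.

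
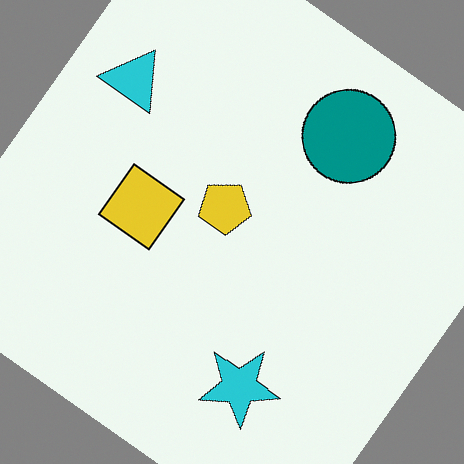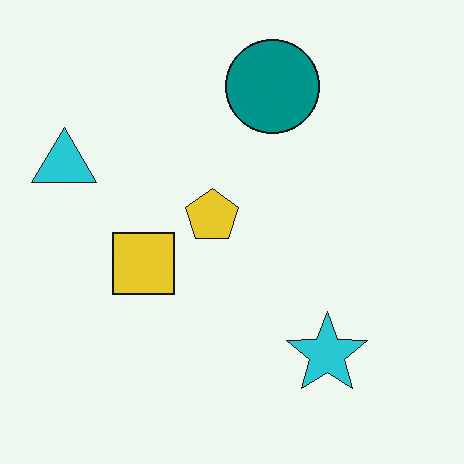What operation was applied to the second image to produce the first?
Rotated clockwise by a large amount — several tens of degrees.

Every shape is tilted by the same angle and the image corners show triangular fill wedges — a whole-image rotation by a non-right angle.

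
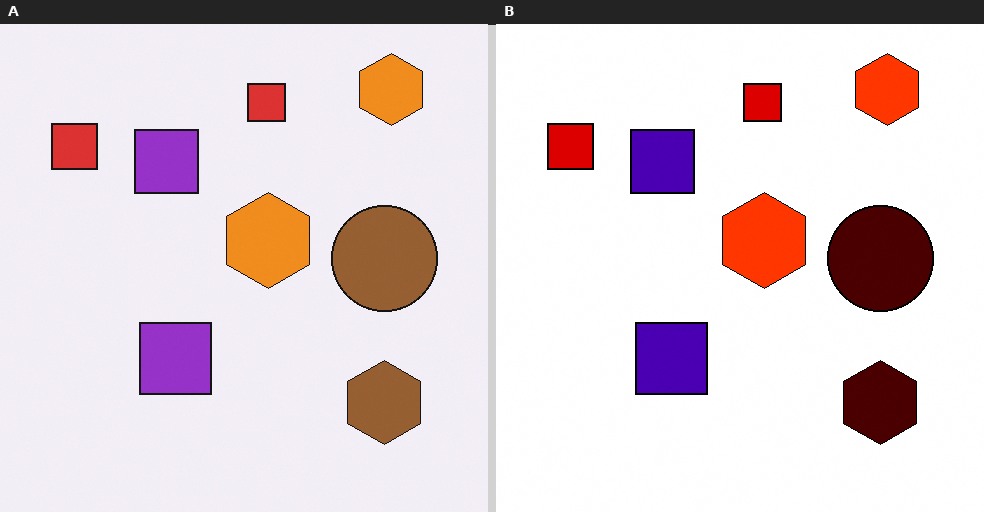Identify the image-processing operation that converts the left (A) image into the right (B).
Given much higher contrast.

Tones are pushed away from mid-grey across the whole image — a global contrast change.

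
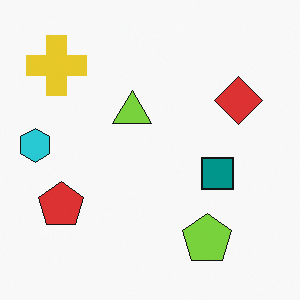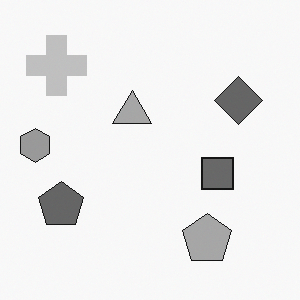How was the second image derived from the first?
The second image is the first converted to grayscale.

All color is removed — every shape is now a shade of grey.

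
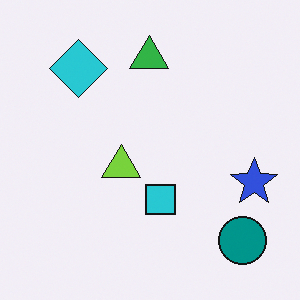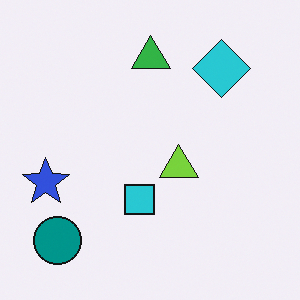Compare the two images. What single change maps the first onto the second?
The transformation is: flipped horizontally (left ↔ right).

The blue star is in the right of the first image and the left of the second — shapes on opposite sides of the vertical midline have swapped in a mirror flip.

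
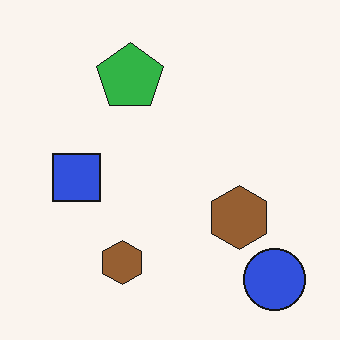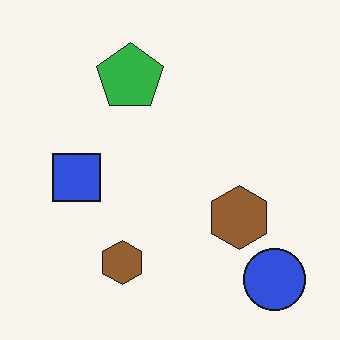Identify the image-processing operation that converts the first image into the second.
The second image is the first JPEG-compressed with visible artifacts.

Blocky 8×8 compression artifacts appear around shape edges and the flat background shows ringing — characteristic JPEG degradation.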